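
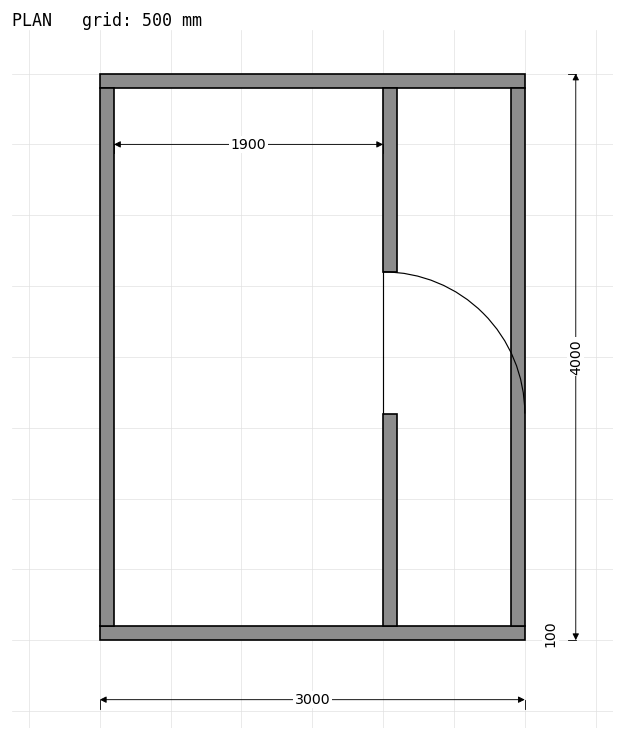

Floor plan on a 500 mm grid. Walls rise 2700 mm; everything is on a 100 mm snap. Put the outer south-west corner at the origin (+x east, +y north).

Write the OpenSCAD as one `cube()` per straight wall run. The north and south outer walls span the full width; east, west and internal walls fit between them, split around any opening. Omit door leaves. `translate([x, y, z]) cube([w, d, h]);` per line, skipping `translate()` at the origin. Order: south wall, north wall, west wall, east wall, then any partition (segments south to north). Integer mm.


cube([3000, 100, 2700]);
translate([0, 3900, 0]) cube([3000, 100, 2700]);
translate([0, 100, 0]) cube([100, 3800, 2700]);
translate([2900, 100, 0]) cube([100, 3800, 2700]);
translate([2000, 100, 0]) cube([100, 1500, 2700]);
translate([2000, 2600, 0]) cube([100, 1300, 2700]);


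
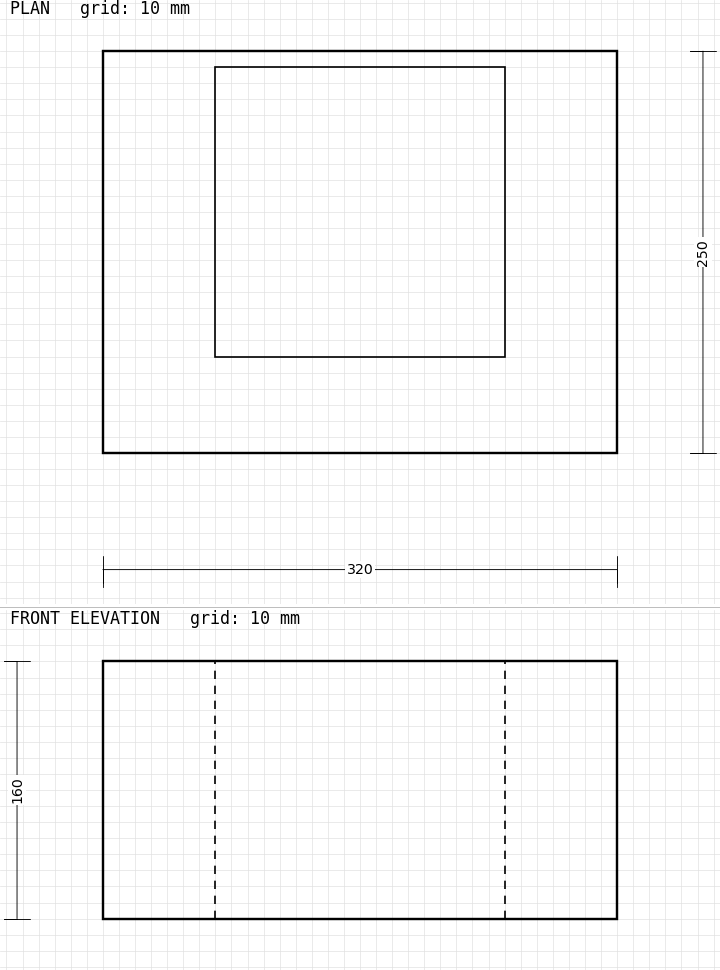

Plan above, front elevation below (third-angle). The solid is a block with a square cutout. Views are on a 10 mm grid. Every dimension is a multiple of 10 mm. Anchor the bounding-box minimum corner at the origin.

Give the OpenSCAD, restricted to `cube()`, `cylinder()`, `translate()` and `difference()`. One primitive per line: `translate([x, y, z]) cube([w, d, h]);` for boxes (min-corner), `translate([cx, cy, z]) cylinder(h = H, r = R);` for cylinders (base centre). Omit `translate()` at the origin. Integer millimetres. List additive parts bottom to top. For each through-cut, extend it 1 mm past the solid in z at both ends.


difference() {
  cube([320, 250, 160]);
  translate([70, 60, -1]) cube([180, 180, 162]);
}


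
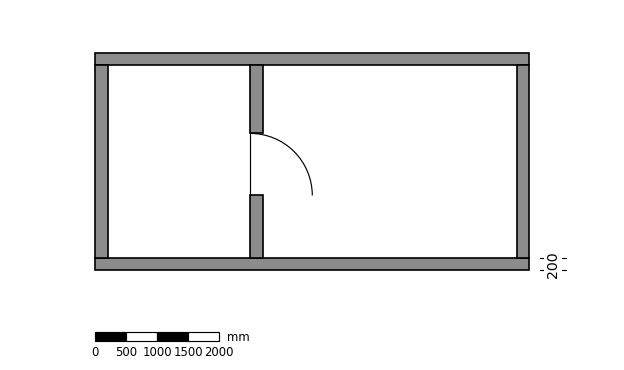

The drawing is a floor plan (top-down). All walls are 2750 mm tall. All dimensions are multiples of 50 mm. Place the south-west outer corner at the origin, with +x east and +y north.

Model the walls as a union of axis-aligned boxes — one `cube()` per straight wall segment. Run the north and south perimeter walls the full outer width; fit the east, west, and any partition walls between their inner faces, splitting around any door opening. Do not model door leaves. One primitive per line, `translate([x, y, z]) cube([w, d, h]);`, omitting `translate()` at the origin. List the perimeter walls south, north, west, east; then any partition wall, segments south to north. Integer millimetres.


cube([7000, 200, 2750]);
translate([0, 3300, 0]) cube([7000, 200, 2750]);
translate([0, 200, 0]) cube([200, 3100, 2750]);
translate([6800, 200, 0]) cube([200, 3100, 2750]);
translate([2500, 200, 0]) cube([200, 1000, 2750]);
translate([2500, 2200, 0]) cube([200, 1100, 2750]);


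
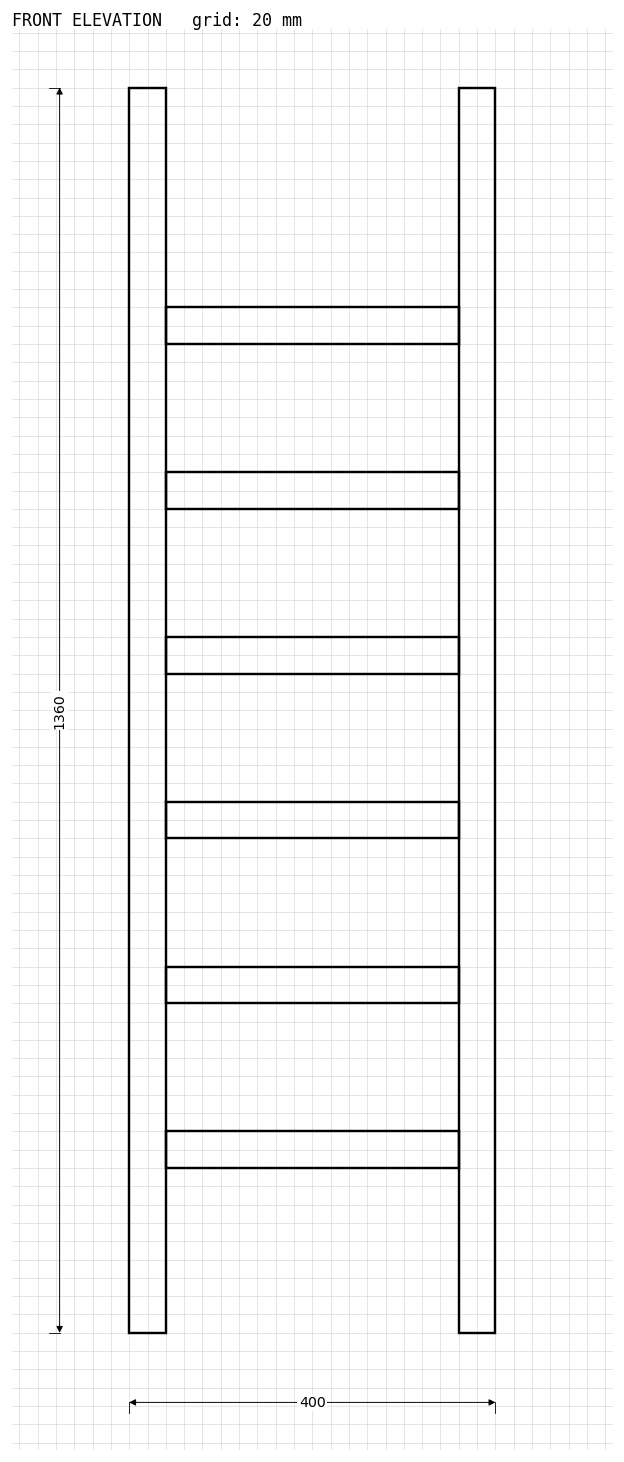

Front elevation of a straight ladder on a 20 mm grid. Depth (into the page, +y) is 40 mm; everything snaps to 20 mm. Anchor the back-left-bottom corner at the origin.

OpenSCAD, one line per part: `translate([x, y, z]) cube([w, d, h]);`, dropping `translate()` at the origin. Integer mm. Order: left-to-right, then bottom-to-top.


cube([40, 40, 1360]);
translate([40, 0, 180]) cube([320, 40, 40]);
translate([40, 0, 360]) cube([320, 40, 40]);
translate([40, 0, 540]) cube([320, 40, 40]);
translate([40, 0, 720]) cube([320, 40, 40]);
translate([40, 0, 900]) cube([320, 40, 40]);
translate([40, 0, 1080]) cube([320, 40, 40]);
translate([360, 0, 0]) cube([40, 40, 1360]);


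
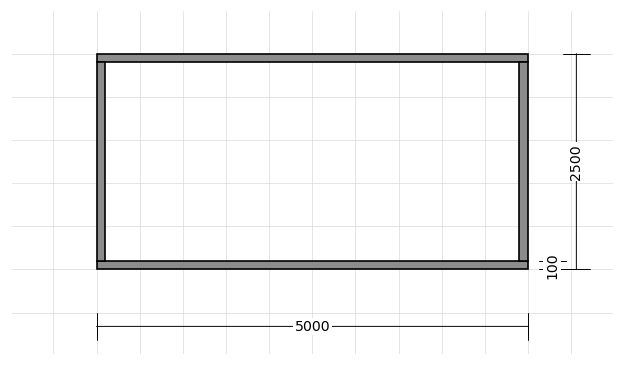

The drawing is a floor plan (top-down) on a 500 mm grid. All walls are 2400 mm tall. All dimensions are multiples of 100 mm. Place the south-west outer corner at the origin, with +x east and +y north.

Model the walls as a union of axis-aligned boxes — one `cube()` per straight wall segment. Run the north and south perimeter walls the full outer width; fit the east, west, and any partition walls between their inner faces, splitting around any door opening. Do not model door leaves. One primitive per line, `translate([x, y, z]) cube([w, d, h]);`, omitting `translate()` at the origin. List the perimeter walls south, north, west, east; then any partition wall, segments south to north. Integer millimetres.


cube([5000, 100, 2400]);
translate([0, 2400, 0]) cube([5000, 100, 2400]);
translate([0, 100, 0]) cube([100, 2300, 2400]);
translate([4900, 100, 0]) cube([100, 2300, 2400]);


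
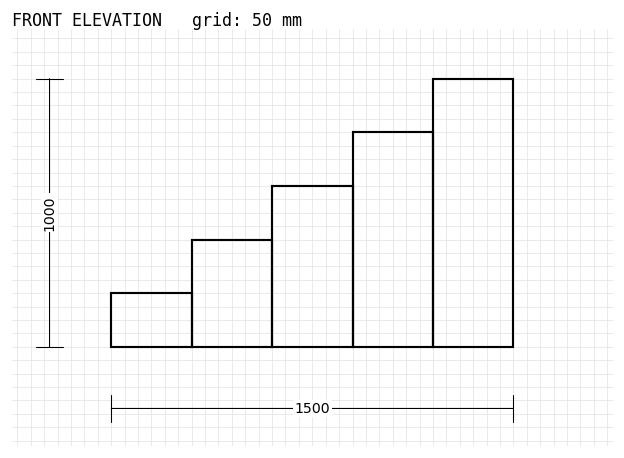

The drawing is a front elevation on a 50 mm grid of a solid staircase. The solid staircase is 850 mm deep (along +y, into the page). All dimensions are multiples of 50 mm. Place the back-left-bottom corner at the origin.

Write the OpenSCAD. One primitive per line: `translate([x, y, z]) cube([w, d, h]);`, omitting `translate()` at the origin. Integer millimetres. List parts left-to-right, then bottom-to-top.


cube([300, 850, 200]);
translate([300, 0, 0]) cube([300, 850, 400]);
translate([600, 0, 0]) cube([300, 850, 600]);
translate([900, 0, 0]) cube([300, 850, 800]);
translate([1200, 0, 0]) cube([300, 850, 1000]);


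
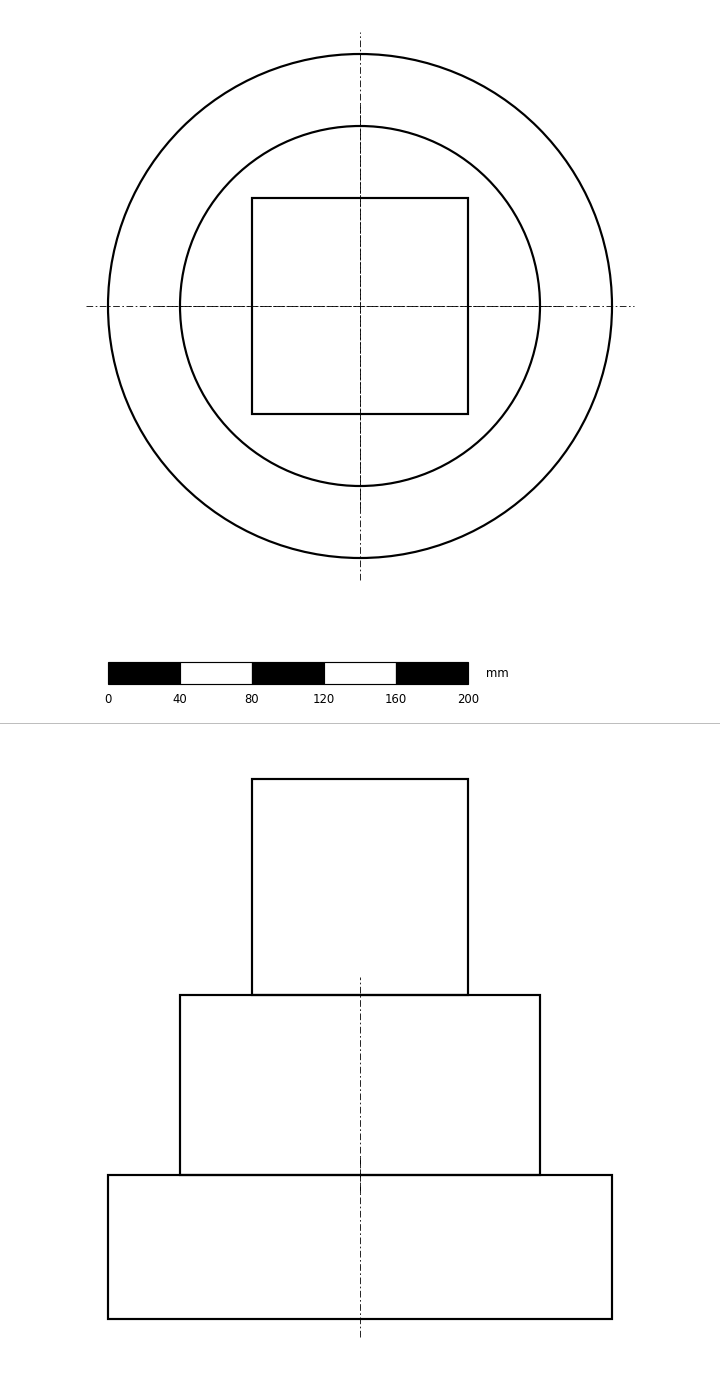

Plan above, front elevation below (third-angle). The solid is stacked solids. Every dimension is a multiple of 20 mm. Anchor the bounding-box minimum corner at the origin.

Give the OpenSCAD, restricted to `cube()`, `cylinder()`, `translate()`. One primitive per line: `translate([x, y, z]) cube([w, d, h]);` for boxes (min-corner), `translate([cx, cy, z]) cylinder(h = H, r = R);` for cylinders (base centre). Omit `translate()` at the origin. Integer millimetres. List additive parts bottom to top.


translate([140, 140, 0]) cylinder(h = 80, r = 140);
translate([140, 140, 80]) cylinder(h = 100, r = 100);
translate([80, 80, 180]) cube([120, 120, 120]);


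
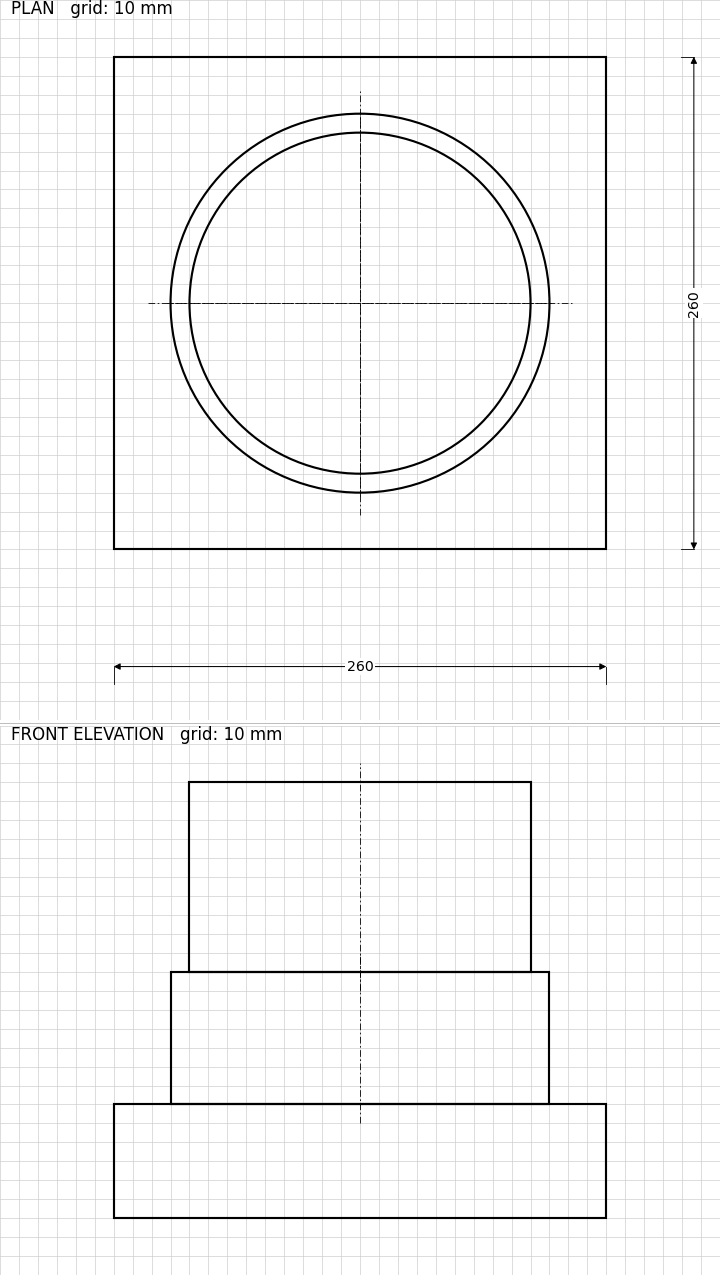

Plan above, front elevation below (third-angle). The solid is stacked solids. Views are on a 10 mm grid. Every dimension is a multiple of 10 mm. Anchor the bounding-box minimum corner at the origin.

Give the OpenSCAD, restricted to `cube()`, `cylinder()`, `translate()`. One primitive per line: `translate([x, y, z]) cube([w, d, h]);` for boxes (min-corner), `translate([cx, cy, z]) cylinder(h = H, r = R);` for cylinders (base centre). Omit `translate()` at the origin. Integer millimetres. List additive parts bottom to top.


cube([260, 260, 60]);
translate([130, 130, 60]) cylinder(h = 70, r = 100);
translate([130, 130, 130]) cylinder(h = 100, r = 90);


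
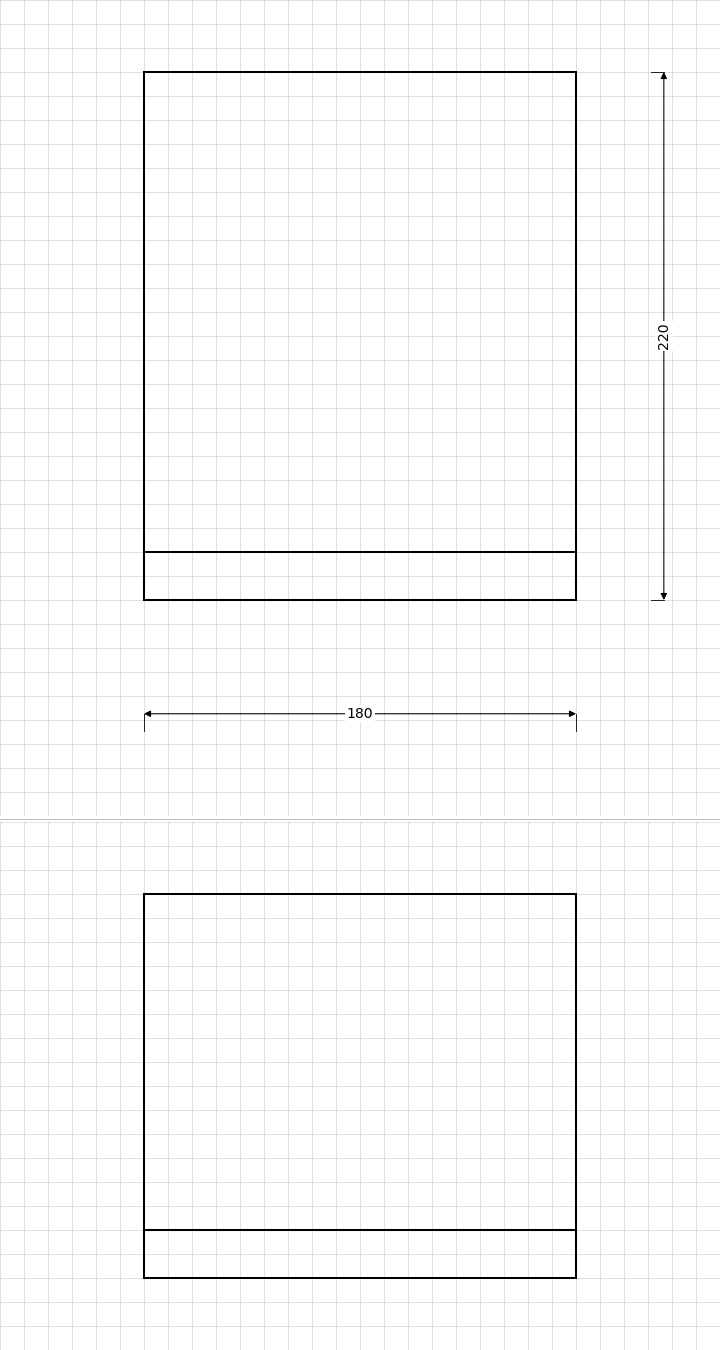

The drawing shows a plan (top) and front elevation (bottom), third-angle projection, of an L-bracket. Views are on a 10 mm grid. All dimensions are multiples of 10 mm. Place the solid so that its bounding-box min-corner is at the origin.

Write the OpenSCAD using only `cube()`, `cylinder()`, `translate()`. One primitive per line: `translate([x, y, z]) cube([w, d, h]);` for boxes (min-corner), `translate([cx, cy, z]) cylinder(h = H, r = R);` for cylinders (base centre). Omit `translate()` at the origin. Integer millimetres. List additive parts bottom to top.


cube([180, 220, 20]);
translate([0, 0, 20]) cube([180, 20, 140]);


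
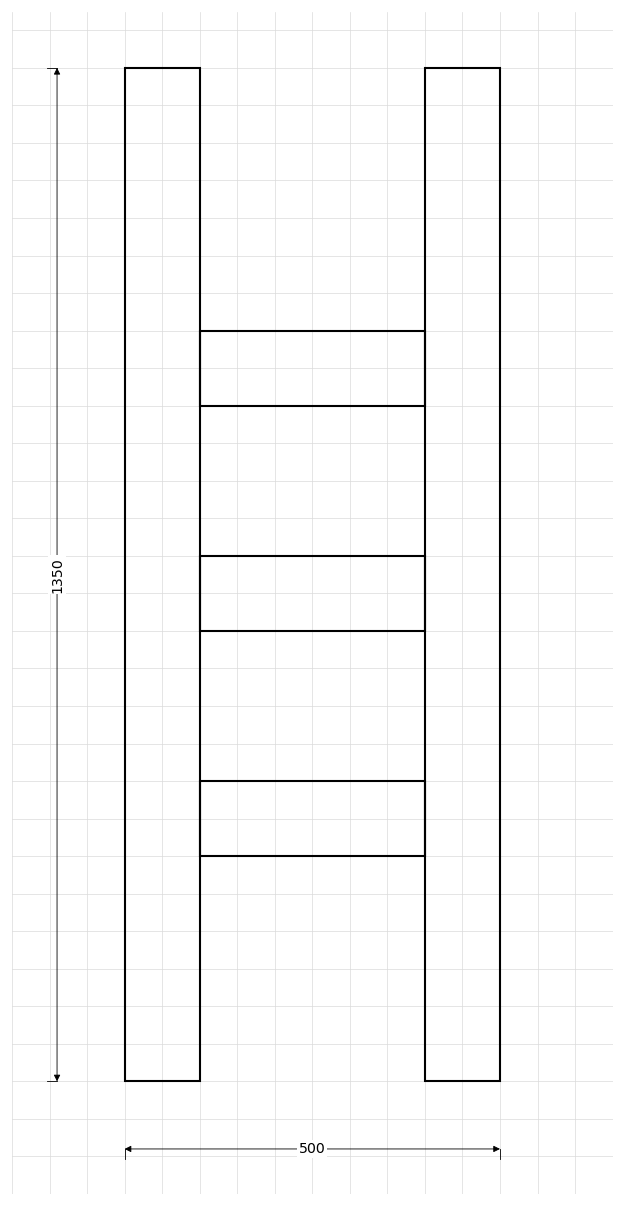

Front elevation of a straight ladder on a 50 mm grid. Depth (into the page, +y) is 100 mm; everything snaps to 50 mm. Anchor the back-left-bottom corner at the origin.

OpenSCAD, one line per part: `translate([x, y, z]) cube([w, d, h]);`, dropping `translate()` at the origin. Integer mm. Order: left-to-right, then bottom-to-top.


cube([100, 100, 1350]);
translate([100, 0, 300]) cube([300, 100, 100]);
translate([100, 0, 600]) cube([300, 100, 100]);
translate([100, 0, 900]) cube([300, 100, 100]);
translate([400, 0, 0]) cube([100, 100, 1350]);


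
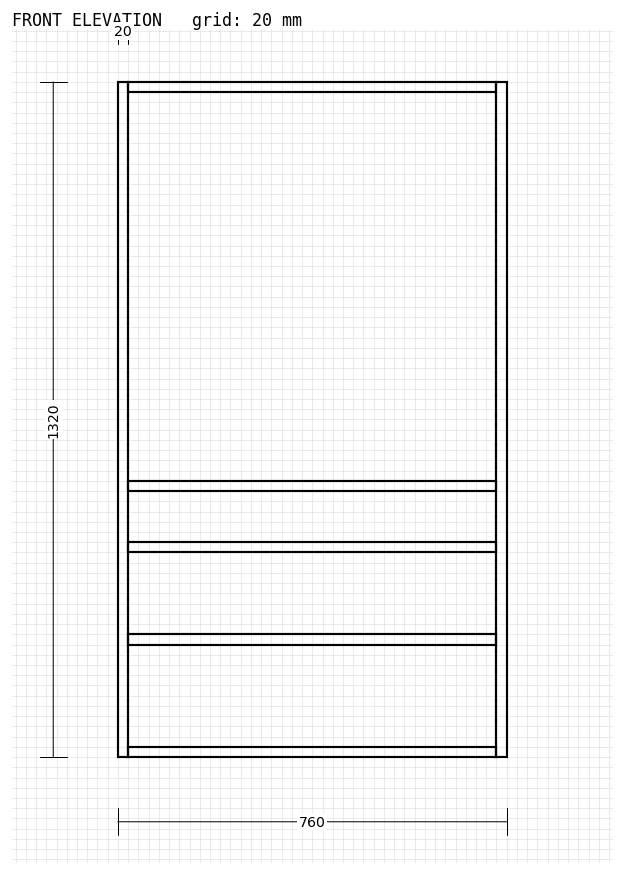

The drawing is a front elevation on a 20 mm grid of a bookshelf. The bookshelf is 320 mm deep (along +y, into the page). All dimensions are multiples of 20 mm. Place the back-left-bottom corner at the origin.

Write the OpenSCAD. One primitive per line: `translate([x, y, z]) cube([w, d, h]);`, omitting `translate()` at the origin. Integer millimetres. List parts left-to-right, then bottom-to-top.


cube([20, 320, 1320]);
translate([20, 0, 0]) cube([720, 320, 20]);
translate([20, 0, 220]) cube([720, 320, 20]);
translate([20, 0, 400]) cube([720, 320, 20]);
translate([20, 0, 520]) cube([720, 320, 20]);
translate([20, 0, 1300]) cube([720, 320, 20]);
translate([740, 0, 0]) cube([20, 320, 1320]);


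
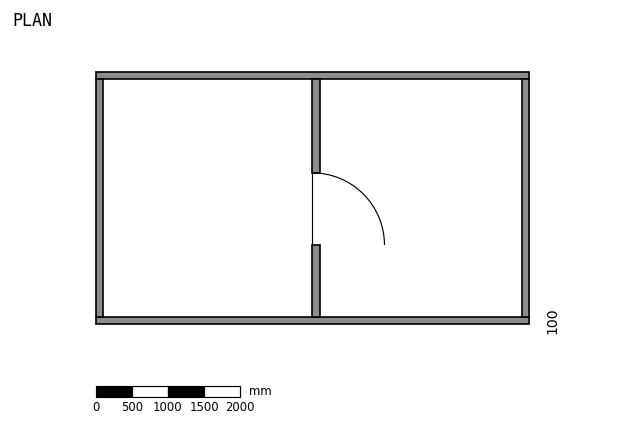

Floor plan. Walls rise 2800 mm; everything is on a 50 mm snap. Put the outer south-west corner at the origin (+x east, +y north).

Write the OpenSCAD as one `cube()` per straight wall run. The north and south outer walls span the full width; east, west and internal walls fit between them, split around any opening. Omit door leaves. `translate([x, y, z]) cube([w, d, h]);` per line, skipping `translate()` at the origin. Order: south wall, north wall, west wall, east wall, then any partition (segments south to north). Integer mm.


cube([6000, 100, 2800]);
translate([0, 3400, 0]) cube([6000, 100, 2800]);
translate([0, 100, 0]) cube([100, 3300, 2800]);
translate([5900, 100, 0]) cube([100, 3300, 2800]);
translate([3000, 100, 0]) cube([100, 1000, 2800]);
translate([3000, 2100, 0]) cube([100, 1300, 2800]);


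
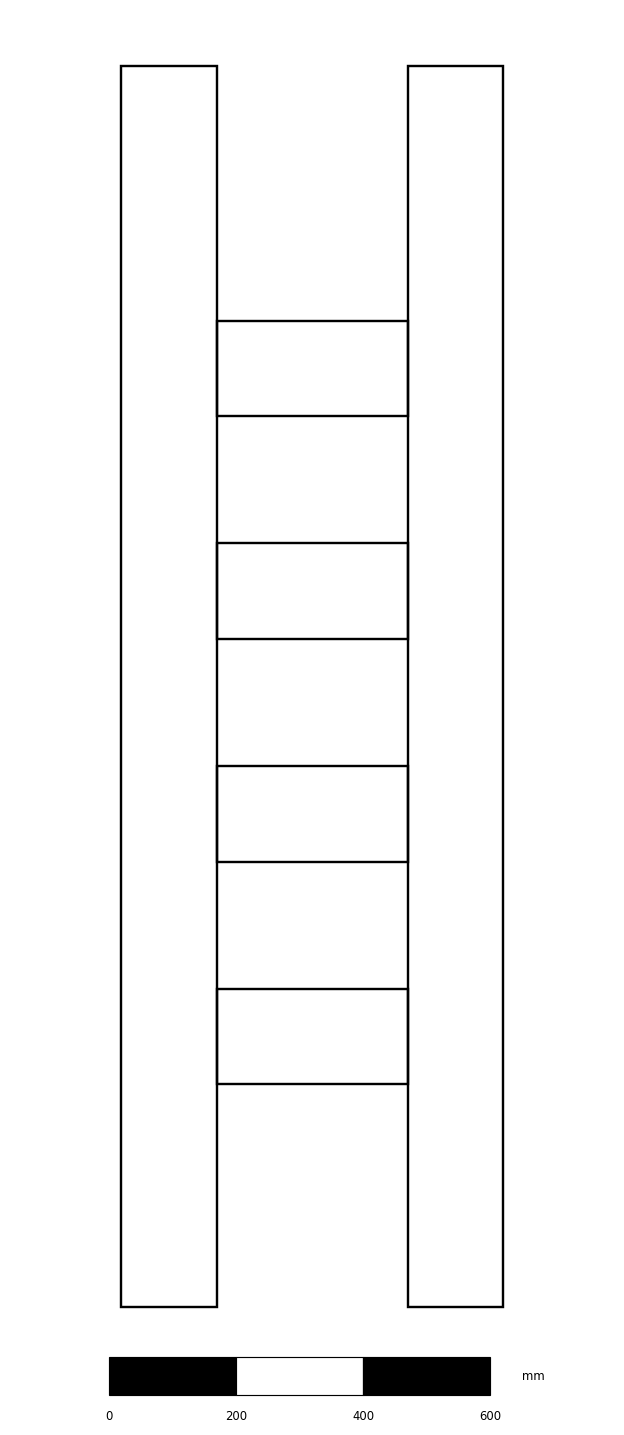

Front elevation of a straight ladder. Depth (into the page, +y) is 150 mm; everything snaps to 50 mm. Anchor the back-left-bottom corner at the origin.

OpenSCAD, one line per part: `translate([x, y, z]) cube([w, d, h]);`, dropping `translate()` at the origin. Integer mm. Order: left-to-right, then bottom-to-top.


cube([150, 150, 1950]);
translate([150, 0, 350]) cube([300, 150, 150]);
translate([150, 0, 700]) cube([300, 150, 150]);
translate([150, 0, 1050]) cube([300, 150, 150]);
translate([150, 0, 1400]) cube([300, 150, 150]);
translate([450, 0, 0]) cube([150, 150, 1950]);


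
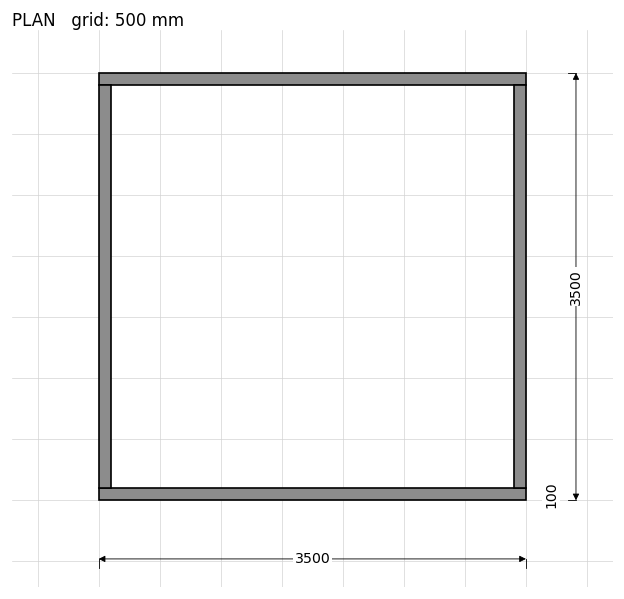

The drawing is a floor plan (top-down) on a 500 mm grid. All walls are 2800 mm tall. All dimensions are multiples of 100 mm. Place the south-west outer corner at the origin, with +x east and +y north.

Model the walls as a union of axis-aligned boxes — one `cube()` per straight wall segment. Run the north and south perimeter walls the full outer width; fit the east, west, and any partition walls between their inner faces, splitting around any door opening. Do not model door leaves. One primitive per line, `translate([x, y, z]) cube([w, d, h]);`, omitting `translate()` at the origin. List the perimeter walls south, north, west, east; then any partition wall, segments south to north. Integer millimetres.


cube([3500, 100, 2800]);
translate([0, 3400, 0]) cube([3500, 100, 2800]);
translate([0, 100, 0]) cube([100, 3300, 2800]);
translate([3400, 100, 0]) cube([100, 3300, 2800]);


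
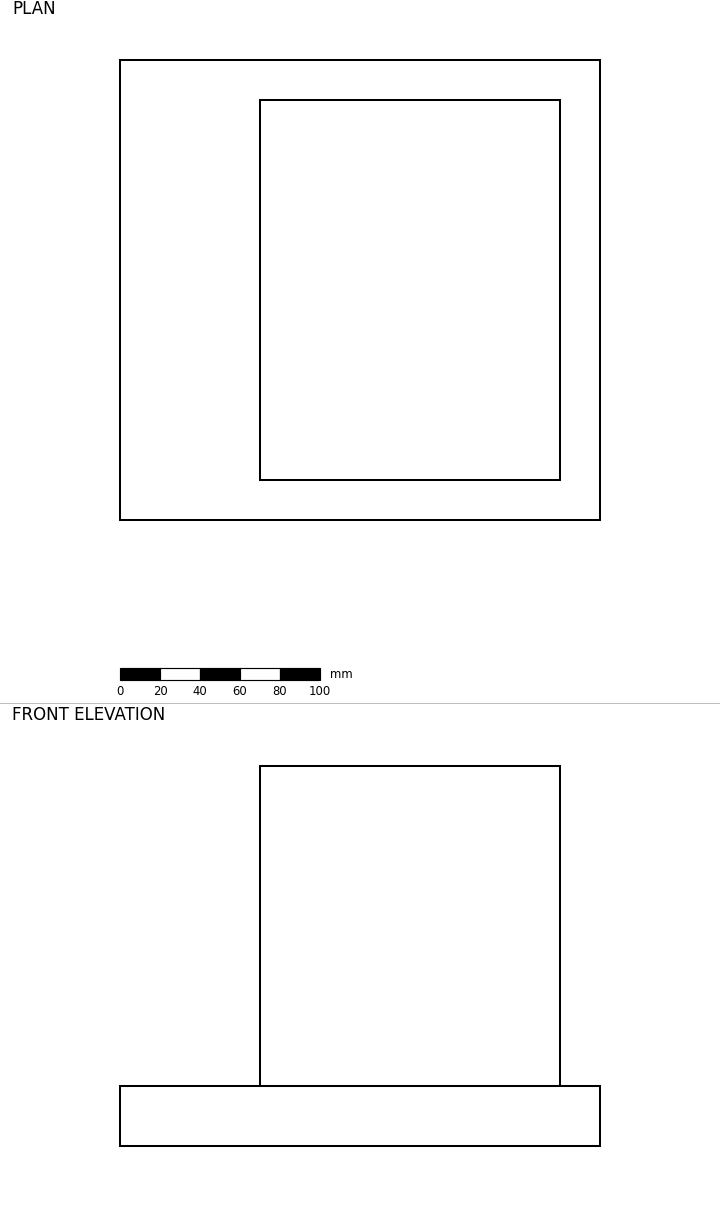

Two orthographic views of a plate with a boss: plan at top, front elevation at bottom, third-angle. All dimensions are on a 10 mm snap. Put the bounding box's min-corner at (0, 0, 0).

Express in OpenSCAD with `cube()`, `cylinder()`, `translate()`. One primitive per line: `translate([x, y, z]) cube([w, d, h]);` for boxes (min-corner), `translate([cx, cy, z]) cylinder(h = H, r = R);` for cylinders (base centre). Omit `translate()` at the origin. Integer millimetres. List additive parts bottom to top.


cube([240, 230, 30]);
translate([70, 20, 30]) cube([150, 190, 160]);


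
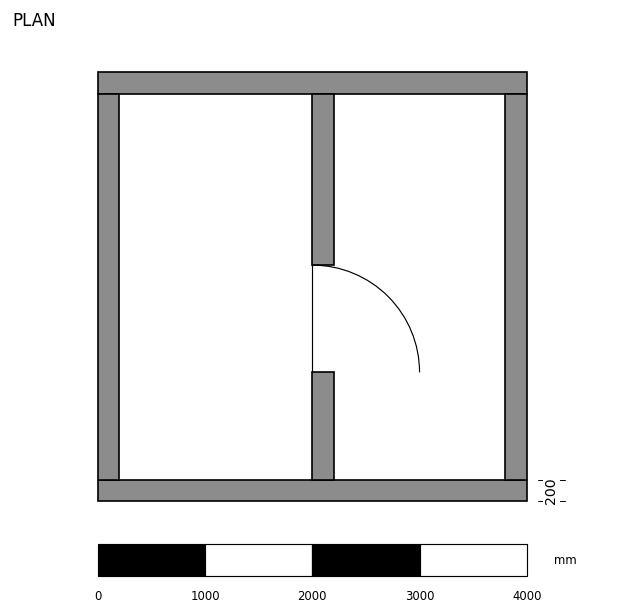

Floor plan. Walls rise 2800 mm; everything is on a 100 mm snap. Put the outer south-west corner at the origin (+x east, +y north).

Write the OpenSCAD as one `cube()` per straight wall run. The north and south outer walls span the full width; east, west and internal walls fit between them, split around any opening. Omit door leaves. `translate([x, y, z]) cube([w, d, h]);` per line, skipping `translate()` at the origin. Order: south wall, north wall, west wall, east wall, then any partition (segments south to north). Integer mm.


cube([4000, 200, 2800]);
translate([0, 3800, 0]) cube([4000, 200, 2800]);
translate([0, 200, 0]) cube([200, 3600, 2800]);
translate([3800, 200, 0]) cube([200, 3600, 2800]);
translate([2000, 200, 0]) cube([200, 1000, 2800]);
translate([2000, 2200, 0]) cube([200, 1600, 2800]);


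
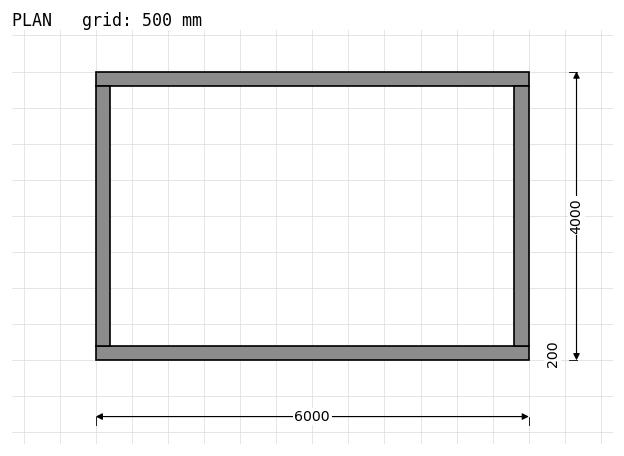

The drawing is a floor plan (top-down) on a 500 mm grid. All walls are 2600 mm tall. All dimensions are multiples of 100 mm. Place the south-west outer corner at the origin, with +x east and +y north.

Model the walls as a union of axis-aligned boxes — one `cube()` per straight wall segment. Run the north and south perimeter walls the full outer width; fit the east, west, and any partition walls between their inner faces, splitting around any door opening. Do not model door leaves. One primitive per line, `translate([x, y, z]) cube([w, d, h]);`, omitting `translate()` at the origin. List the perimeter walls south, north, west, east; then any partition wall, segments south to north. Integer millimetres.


cube([6000, 200, 2600]);
translate([0, 3800, 0]) cube([6000, 200, 2600]);
translate([0, 200, 0]) cube([200, 3600, 2600]);
translate([5800, 200, 0]) cube([200, 3600, 2600]);


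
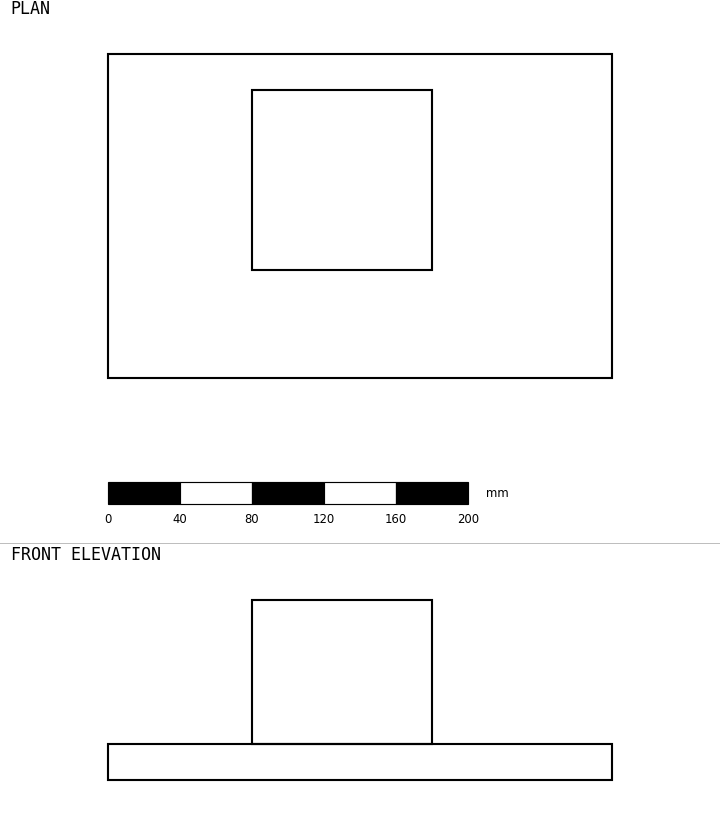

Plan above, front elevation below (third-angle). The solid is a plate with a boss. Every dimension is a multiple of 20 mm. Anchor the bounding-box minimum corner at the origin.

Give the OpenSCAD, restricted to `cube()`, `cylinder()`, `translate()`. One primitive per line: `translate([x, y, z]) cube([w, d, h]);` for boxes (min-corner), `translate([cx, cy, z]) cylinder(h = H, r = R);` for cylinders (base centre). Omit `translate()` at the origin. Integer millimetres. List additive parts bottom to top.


cube([280, 180, 20]);
translate([80, 60, 20]) cube([100, 100, 80]);


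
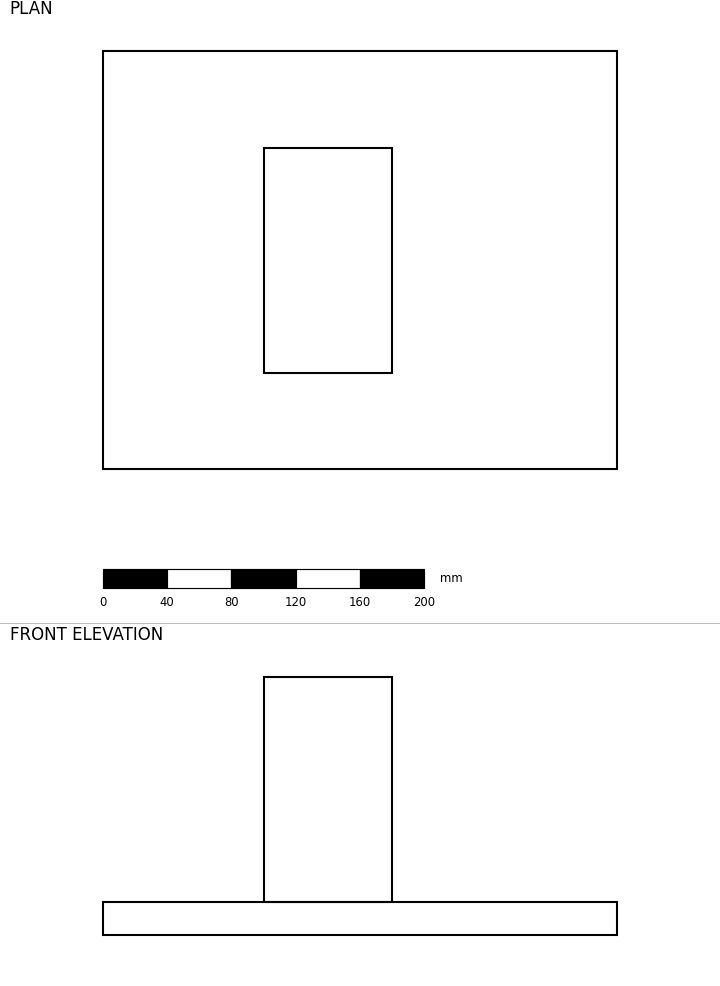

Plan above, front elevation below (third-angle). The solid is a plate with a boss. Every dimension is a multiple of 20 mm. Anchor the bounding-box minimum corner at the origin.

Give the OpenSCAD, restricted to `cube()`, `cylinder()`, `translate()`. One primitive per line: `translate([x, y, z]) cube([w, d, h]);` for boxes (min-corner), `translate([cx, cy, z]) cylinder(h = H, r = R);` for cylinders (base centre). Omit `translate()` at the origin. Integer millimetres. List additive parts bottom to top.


cube([320, 260, 20]);
translate([100, 60, 20]) cube([80, 140, 140]);


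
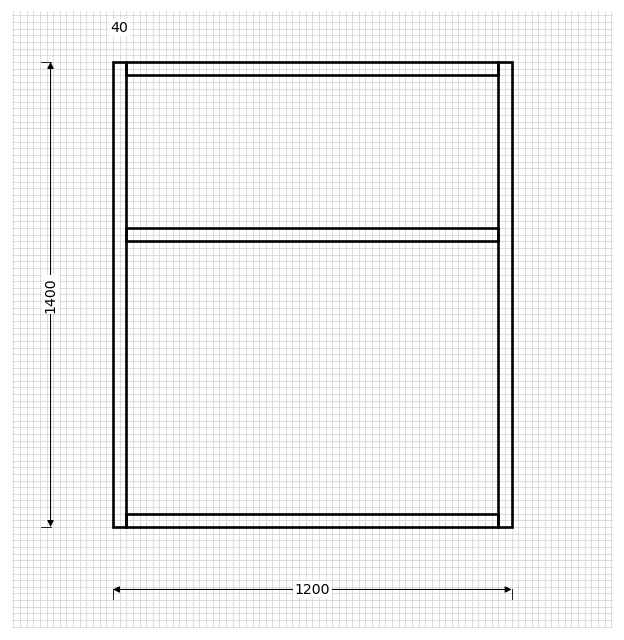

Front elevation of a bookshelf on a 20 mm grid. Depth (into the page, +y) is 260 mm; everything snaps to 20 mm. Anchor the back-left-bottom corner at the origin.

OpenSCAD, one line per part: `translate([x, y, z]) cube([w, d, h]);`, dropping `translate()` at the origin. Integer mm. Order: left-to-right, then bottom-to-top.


cube([40, 260, 1400]);
translate([40, 0, 0]) cube([1120, 260, 40]);
translate([40, 0, 860]) cube([1120, 260, 40]);
translate([40, 0, 1360]) cube([1120, 260, 40]);
translate([1160, 0, 0]) cube([40, 260, 1400]);


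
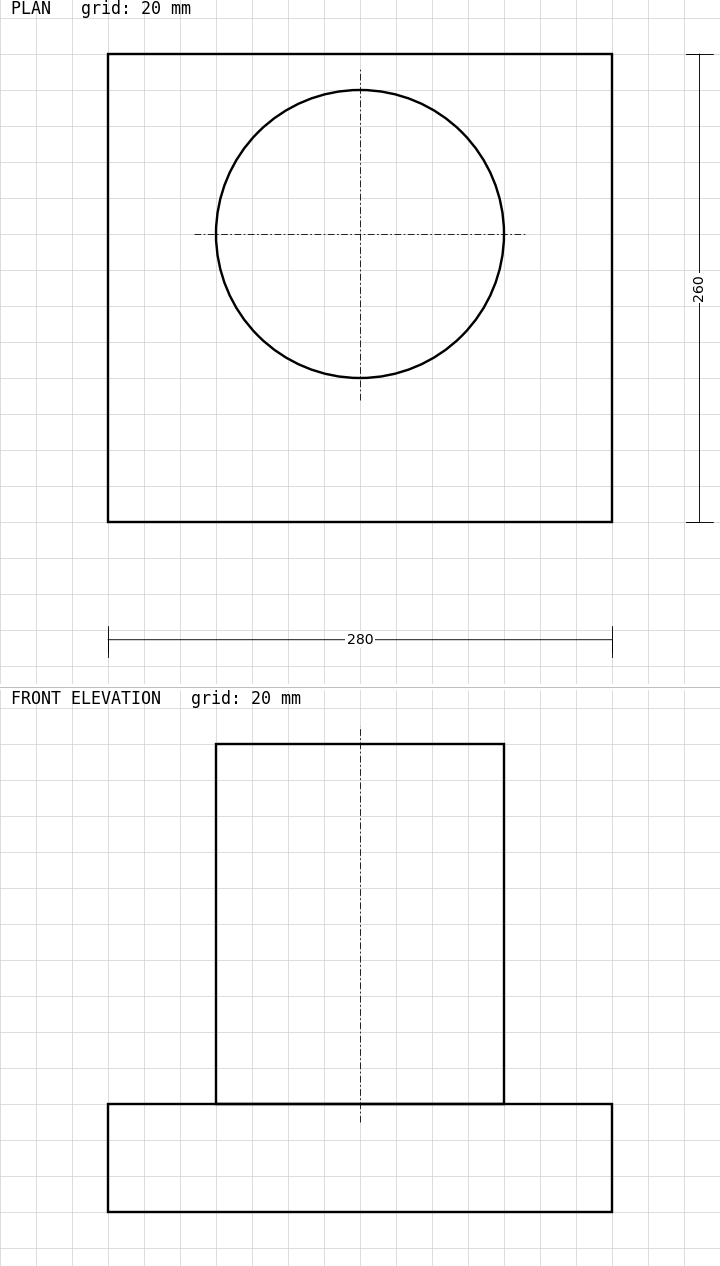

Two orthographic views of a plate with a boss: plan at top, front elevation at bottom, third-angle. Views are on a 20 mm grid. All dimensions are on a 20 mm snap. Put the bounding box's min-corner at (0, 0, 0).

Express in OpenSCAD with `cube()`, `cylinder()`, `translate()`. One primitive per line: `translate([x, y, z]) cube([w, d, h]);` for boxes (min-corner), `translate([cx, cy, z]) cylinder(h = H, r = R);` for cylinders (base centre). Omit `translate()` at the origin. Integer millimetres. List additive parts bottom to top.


cube([280, 260, 60]);
translate([140, 160, 60]) cylinder(h = 200, r = 80);


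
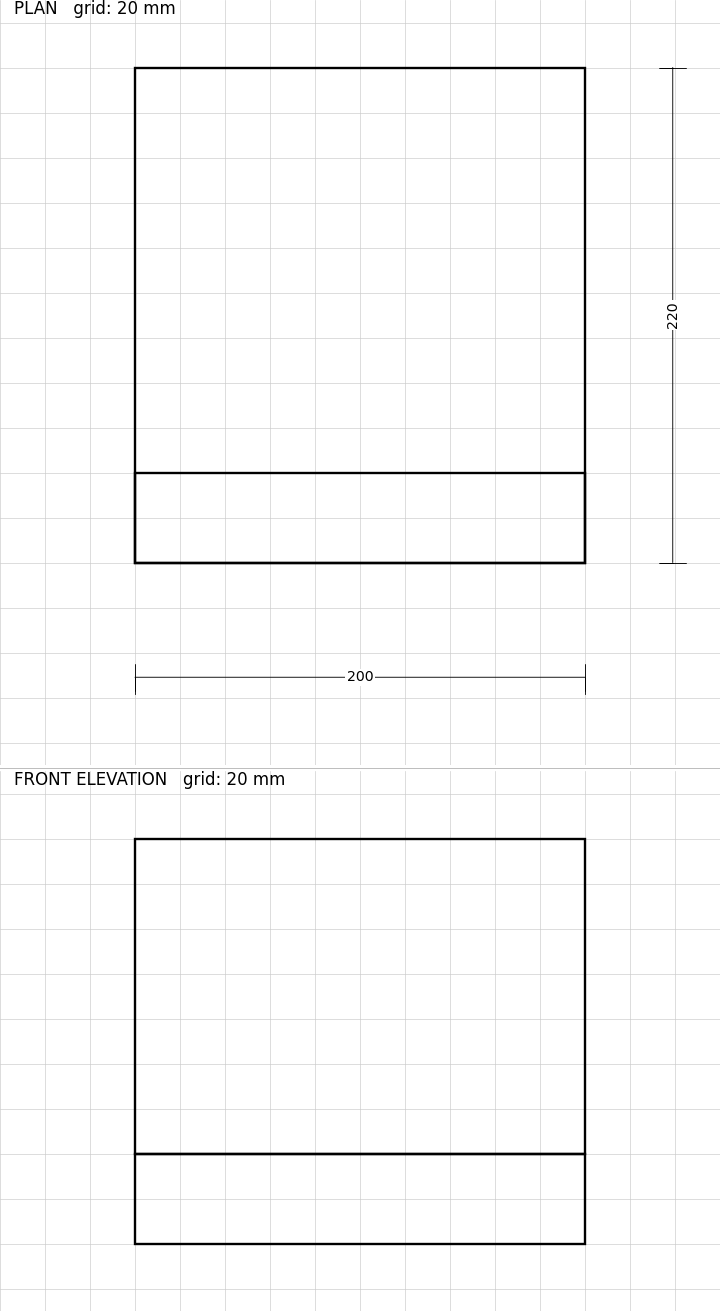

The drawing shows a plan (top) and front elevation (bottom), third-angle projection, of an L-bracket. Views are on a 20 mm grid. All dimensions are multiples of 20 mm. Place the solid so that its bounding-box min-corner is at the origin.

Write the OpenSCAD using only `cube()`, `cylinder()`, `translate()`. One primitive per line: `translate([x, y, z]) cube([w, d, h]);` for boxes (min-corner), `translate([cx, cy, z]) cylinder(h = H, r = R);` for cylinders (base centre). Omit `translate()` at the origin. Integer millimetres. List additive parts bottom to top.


cube([200, 220, 40]);
translate([0, 0, 40]) cube([200, 40, 140]);


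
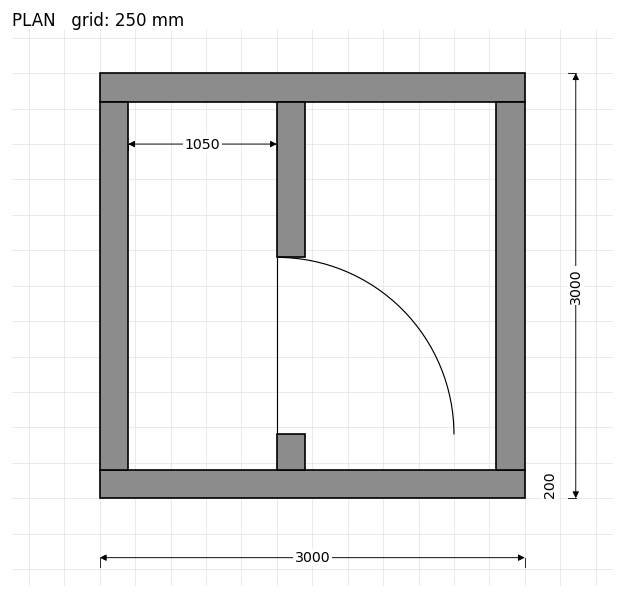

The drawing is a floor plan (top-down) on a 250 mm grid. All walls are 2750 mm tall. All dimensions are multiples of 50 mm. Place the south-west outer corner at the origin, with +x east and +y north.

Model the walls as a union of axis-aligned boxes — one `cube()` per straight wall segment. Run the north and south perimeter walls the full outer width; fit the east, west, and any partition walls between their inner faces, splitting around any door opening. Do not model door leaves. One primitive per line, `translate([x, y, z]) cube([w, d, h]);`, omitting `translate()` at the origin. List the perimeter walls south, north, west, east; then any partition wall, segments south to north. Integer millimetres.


cube([3000, 200, 2750]);
translate([0, 2800, 0]) cube([3000, 200, 2750]);
translate([0, 200, 0]) cube([200, 2600, 2750]);
translate([2800, 200, 0]) cube([200, 2600, 2750]);
translate([1250, 200, 0]) cube([200, 250, 2750]);
translate([1250, 1700, 0]) cube([200, 1100, 2750]);


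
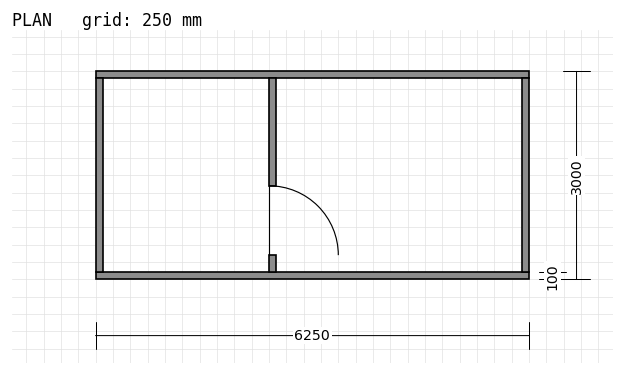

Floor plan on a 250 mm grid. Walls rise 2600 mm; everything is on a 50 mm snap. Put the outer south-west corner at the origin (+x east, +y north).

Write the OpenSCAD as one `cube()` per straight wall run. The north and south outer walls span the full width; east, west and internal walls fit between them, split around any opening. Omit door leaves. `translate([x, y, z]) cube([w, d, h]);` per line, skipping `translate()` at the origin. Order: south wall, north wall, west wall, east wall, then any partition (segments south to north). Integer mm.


cube([6250, 100, 2600]);
translate([0, 2900, 0]) cube([6250, 100, 2600]);
translate([0, 100, 0]) cube([100, 2800, 2600]);
translate([6150, 100, 0]) cube([100, 2800, 2600]);
translate([2500, 100, 0]) cube([100, 250, 2600]);
translate([2500, 1350, 0]) cube([100, 1550, 2600]);


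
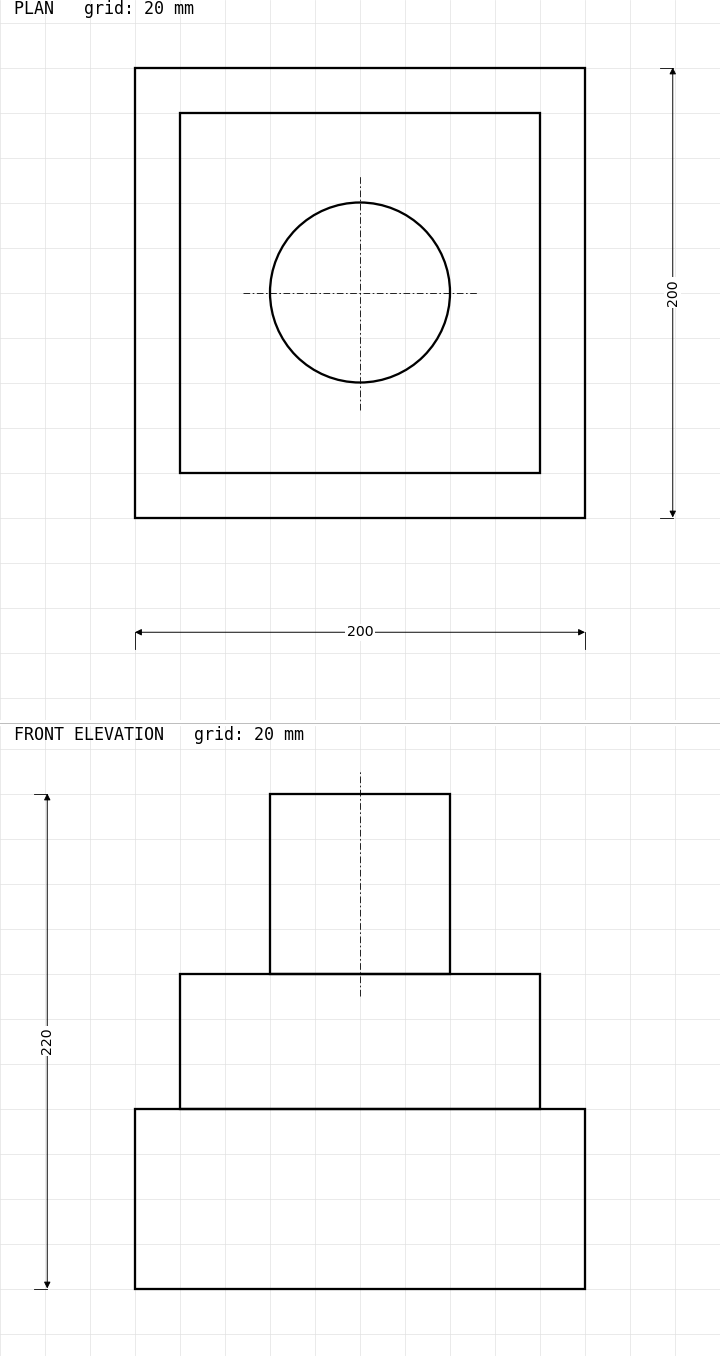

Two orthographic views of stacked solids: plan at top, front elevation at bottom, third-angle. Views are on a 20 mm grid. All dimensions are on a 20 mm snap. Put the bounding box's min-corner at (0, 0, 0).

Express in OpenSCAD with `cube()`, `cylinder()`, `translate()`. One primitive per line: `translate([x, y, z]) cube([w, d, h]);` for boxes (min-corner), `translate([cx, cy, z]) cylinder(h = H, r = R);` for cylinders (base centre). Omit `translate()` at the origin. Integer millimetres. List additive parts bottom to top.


cube([200, 200, 80]);
translate([20, 20, 80]) cube([160, 160, 60]);
translate([100, 100, 140]) cylinder(h = 80, r = 40);


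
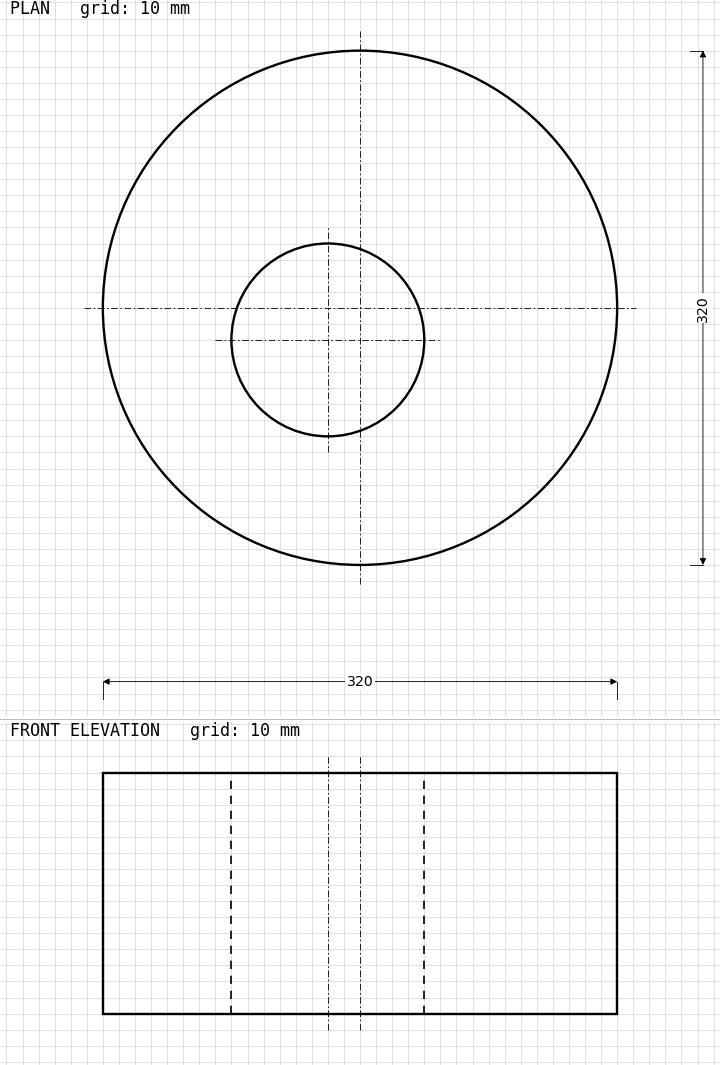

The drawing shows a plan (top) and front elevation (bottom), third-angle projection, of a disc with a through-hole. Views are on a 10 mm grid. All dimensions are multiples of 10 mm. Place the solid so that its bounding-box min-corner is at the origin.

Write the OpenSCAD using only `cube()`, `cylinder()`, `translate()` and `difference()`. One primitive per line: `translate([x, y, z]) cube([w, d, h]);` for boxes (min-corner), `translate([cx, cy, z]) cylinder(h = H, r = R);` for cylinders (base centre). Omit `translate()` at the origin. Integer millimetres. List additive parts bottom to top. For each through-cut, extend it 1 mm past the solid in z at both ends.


difference() {
  translate([160, 160, 0]) cylinder(h = 150, r = 160);
  translate([140, 140, -1]) cylinder(h = 152, r = 60);
}


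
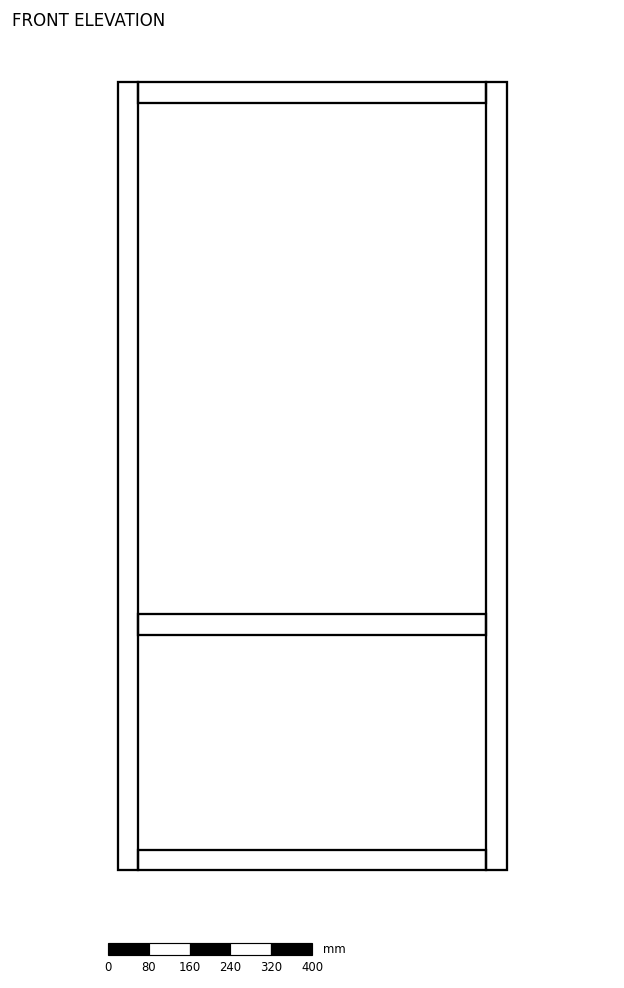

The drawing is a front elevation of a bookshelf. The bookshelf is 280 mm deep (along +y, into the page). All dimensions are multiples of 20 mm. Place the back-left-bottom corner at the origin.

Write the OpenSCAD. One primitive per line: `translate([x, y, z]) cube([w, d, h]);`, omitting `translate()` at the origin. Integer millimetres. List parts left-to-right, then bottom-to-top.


cube([40, 280, 1540]);
translate([40, 0, 0]) cube([680, 280, 40]);
translate([40, 0, 460]) cube([680, 280, 40]);
translate([40, 0, 1500]) cube([680, 280, 40]);
translate([720, 0, 0]) cube([40, 280, 1540]);


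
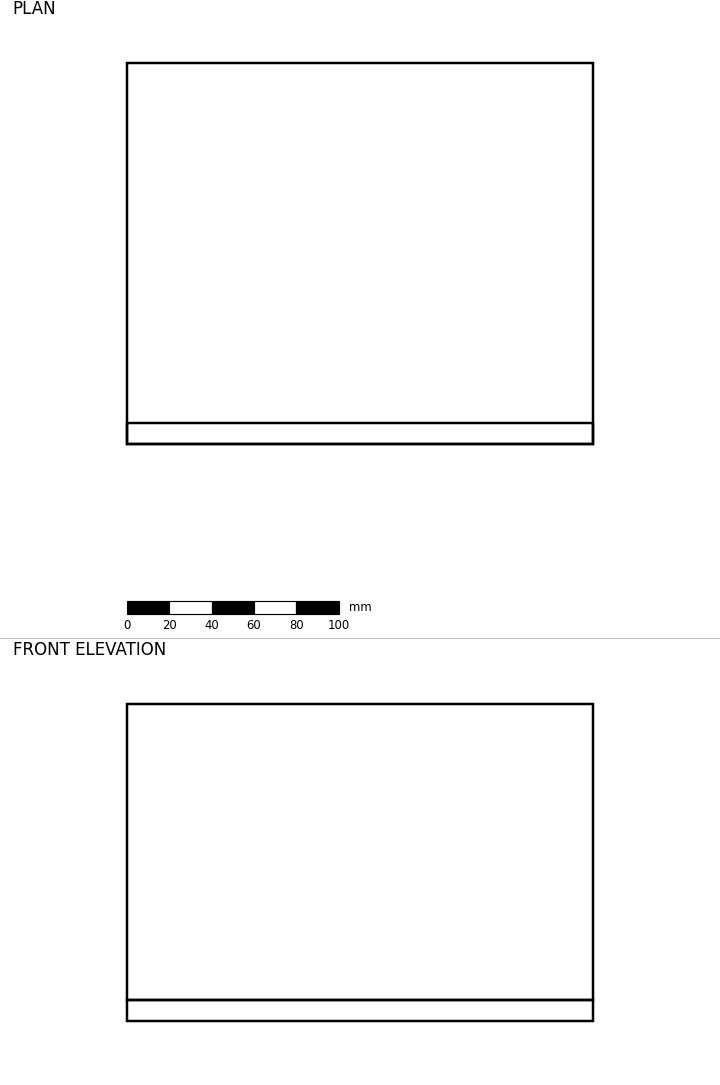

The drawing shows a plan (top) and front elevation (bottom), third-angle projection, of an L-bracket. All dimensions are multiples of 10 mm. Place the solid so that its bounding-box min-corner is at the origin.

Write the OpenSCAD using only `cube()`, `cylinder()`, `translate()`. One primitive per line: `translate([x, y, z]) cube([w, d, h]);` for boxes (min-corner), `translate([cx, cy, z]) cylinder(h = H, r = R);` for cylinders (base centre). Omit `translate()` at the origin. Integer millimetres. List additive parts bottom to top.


cube([220, 180, 10]);
translate([0, 0, 10]) cube([220, 10, 140]);


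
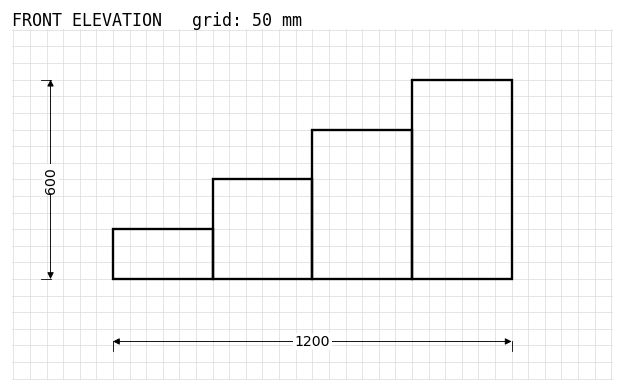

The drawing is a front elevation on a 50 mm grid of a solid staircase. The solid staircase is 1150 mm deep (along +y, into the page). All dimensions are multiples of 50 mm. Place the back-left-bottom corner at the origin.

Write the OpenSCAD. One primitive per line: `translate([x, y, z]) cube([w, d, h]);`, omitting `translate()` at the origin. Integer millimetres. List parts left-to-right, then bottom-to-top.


cube([300, 1150, 150]);
translate([300, 0, 0]) cube([300, 1150, 300]);
translate([600, 0, 0]) cube([300, 1150, 450]);
translate([900, 0, 0]) cube([300, 1150, 600]);


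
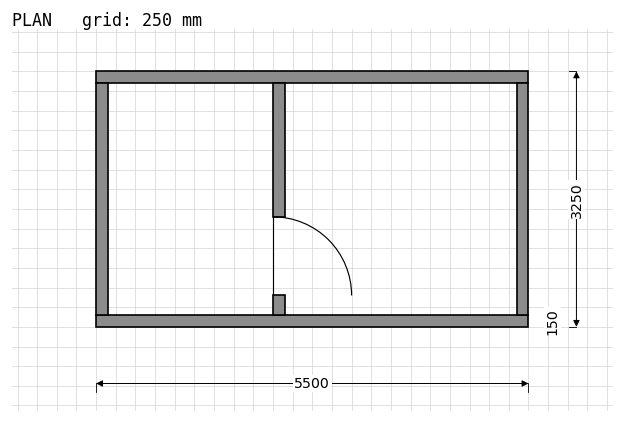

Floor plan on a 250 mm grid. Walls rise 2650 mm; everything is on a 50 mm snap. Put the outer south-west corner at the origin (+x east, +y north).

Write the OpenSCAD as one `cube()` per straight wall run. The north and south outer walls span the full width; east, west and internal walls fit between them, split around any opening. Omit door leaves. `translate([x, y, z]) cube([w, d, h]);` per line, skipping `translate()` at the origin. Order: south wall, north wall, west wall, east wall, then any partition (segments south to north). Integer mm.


cube([5500, 150, 2650]);
translate([0, 3100, 0]) cube([5500, 150, 2650]);
translate([0, 150, 0]) cube([150, 2950, 2650]);
translate([5350, 150, 0]) cube([150, 2950, 2650]);
translate([2250, 150, 0]) cube([150, 250, 2650]);
translate([2250, 1400, 0]) cube([150, 1700, 2650]);


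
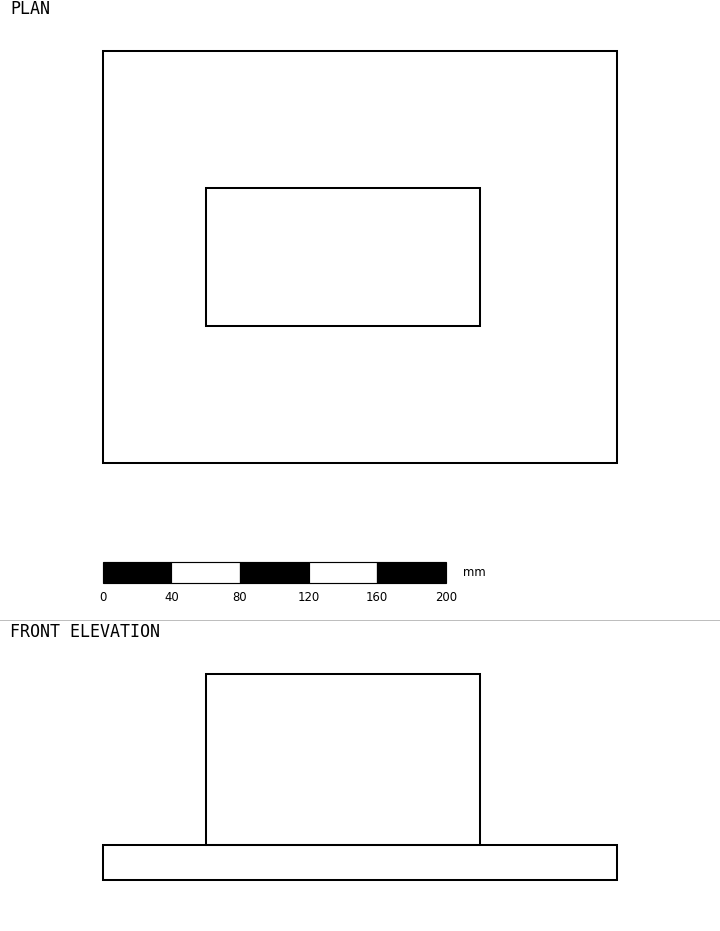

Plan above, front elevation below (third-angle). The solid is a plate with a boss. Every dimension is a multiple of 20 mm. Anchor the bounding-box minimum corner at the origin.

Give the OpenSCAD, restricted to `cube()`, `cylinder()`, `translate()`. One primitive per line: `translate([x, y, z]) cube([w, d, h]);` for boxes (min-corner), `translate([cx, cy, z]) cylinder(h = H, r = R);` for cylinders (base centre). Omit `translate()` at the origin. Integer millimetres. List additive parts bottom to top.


cube([300, 240, 20]);
translate([60, 80, 20]) cube([160, 80, 100]);


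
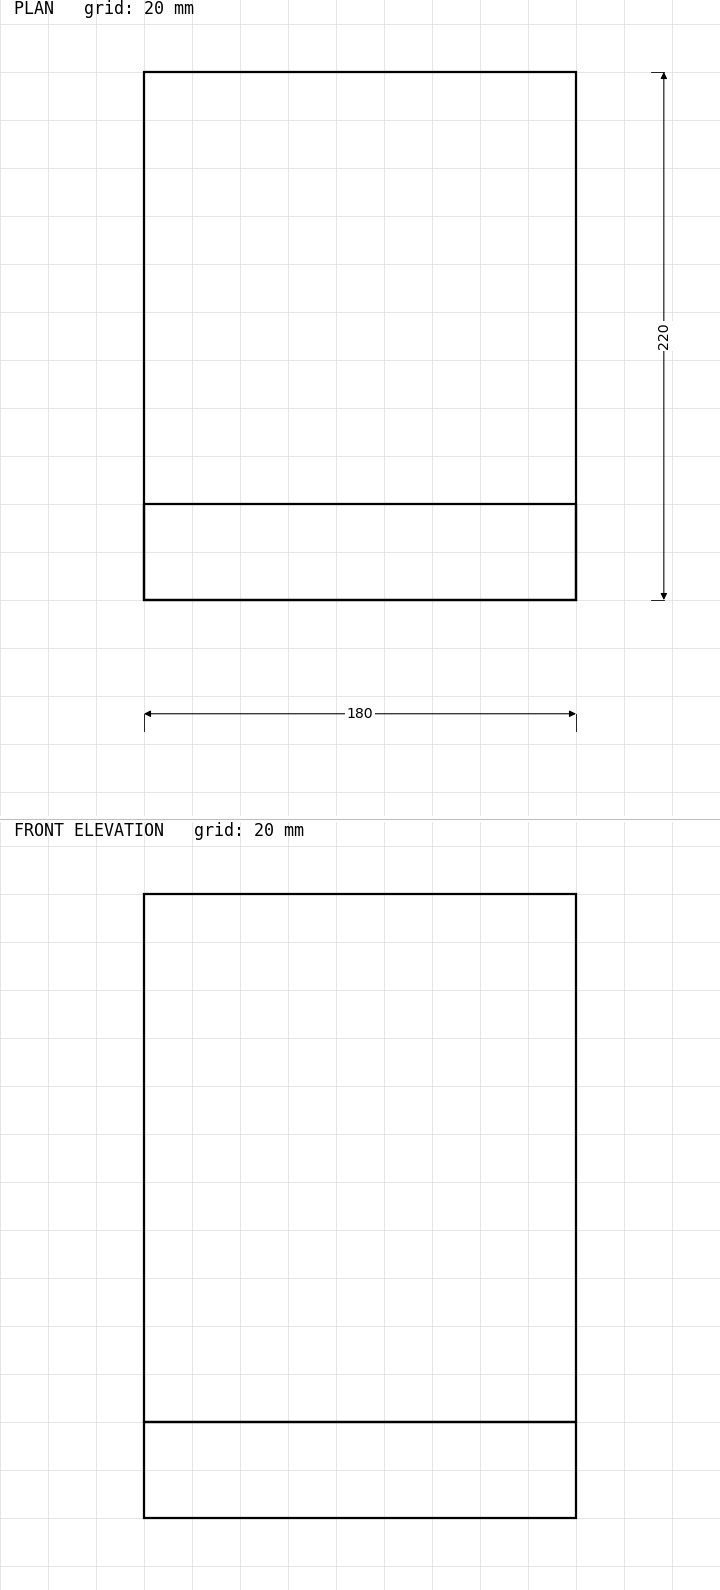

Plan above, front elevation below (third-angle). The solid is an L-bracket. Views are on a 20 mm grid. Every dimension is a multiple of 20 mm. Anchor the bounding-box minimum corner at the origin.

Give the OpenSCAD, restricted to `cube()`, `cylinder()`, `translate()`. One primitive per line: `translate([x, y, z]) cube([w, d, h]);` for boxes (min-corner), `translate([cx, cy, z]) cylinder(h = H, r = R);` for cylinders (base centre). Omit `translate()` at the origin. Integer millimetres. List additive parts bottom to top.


cube([180, 220, 40]);
translate([0, 0, 40]) cube([180, 40, 220]);


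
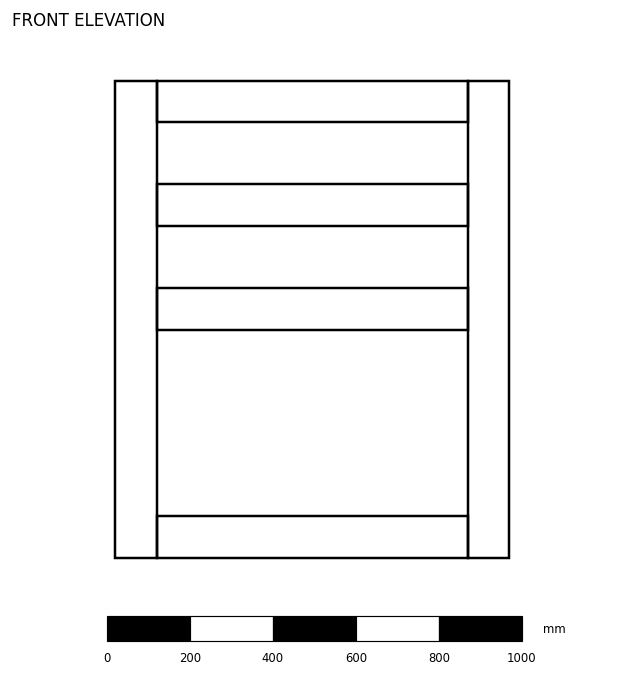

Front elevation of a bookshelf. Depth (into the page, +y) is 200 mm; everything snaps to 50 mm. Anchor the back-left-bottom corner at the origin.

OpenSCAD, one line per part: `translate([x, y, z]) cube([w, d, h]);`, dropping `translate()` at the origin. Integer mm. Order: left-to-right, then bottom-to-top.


cube([100, 200, 1150]);
translate([100, 0, 0]) cube([750, 200, 100]);
translate([100, 0, 550]) cube([750, 200, 100]);
translate([100, 0, 800]) cube([750, 200, 100]);
translate([100, 0, 1050]) cube([750, 200, 100]);
translate([850, 0, 0]) cube([100, 200, 1150]);


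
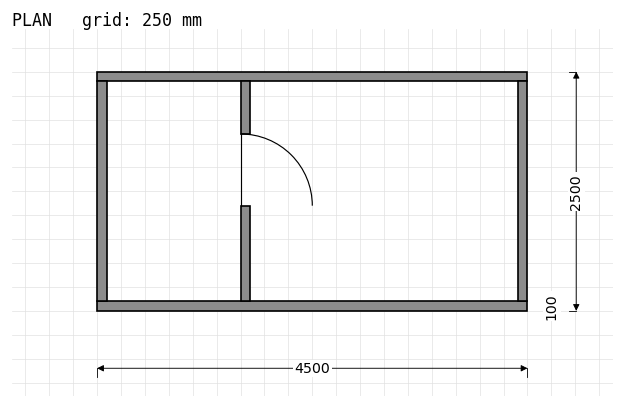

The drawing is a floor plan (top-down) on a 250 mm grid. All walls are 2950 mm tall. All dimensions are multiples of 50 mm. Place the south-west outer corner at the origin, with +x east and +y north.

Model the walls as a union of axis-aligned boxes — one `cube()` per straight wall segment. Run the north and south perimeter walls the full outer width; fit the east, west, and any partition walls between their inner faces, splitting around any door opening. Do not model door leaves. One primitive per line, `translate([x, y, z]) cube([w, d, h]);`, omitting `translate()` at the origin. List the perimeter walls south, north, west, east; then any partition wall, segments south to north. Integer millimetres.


cube([4500, 100, 2950]);
translate([0, 2400, 0]) cube([4500, 100, 2950]);
translate([0, 100, 0]) cube([100, 2300, 2950]);
translate([4400, 100, 0]) cube([100, 2300, 2950]);
translate([1500, 100, 0]) cube([100, 1000, 2950]);
translate([1500, 1850, 0]) cube([100, 550, 2950]);


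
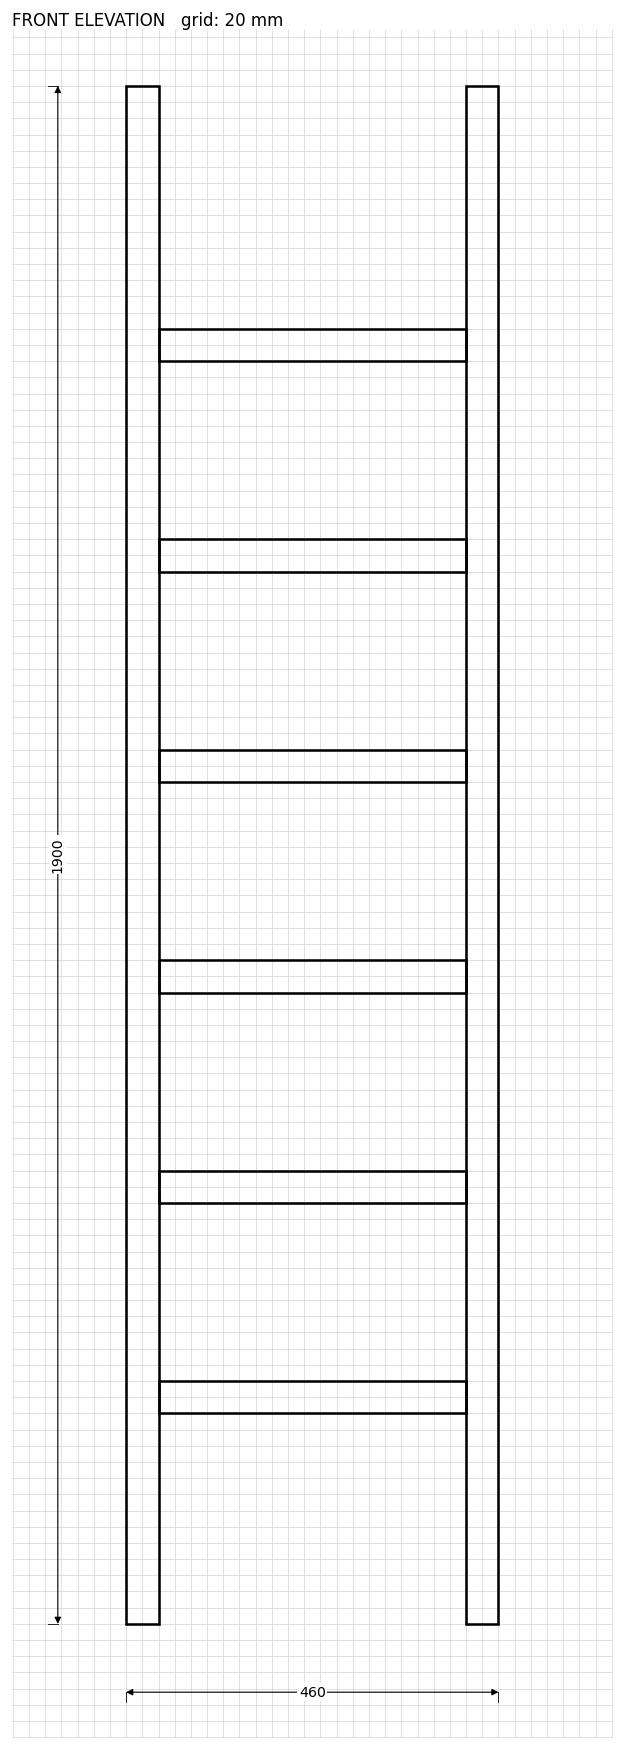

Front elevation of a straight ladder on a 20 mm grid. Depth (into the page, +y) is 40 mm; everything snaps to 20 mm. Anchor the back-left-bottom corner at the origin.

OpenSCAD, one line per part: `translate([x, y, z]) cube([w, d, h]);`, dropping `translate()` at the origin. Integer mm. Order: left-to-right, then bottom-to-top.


cube([40, 40, 1900]);
translate([40, 0, 260]) cube([380, 40, 40]);
translate([40, 0, 520]) cube([380, 40, 40]);
translate([40, 0, 780]) cube([380, 40, 40]);
translate([40, 0, 1040]) cube([380, 40, 40]);
translate([40, 0, 1300]) cube([380, 40, 40]);
translate([40, 0, 1560]) cube([380, 40, 40]);
translate([420, 0, 0]) cube([40, 40, 1900]);


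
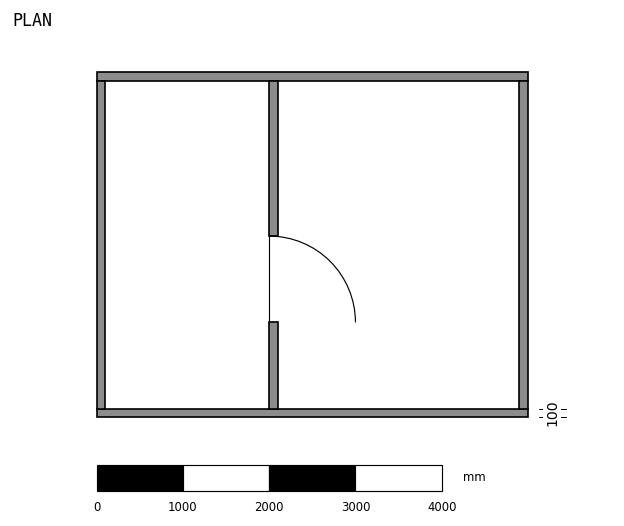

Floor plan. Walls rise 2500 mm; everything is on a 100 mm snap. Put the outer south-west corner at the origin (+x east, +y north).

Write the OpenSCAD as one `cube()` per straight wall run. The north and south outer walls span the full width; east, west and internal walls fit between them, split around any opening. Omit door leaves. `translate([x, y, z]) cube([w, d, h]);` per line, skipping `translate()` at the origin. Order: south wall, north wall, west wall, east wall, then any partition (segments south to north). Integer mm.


cube([5000, 100, 2500]);
translate([0, 3900, 0]) cube([5000, 100, 2500]);
translate([0, 100, 0]) cube([100, 3800, 2500]);
translate([4900, 100, 0]) cube([100, 3800, 2500]);
translate([2000, 100, 0]) cube([100, 1000, 2500]);
translate([2000, 2100, 0]) cube([100, 1800, 2500]);
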